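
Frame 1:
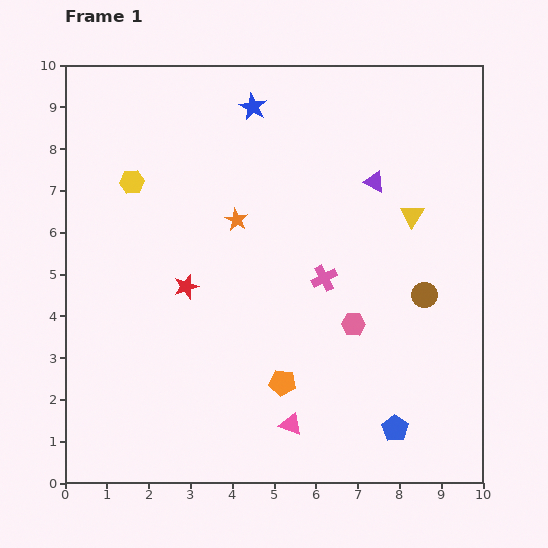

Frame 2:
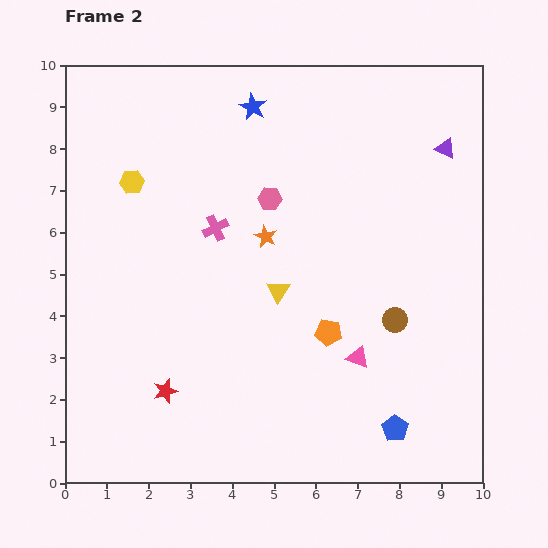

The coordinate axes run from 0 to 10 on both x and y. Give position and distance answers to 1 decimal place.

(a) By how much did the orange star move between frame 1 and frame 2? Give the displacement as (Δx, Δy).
(0.7, -0.4)

The orange star was at (4.1, 6.3) in frame 1 and (4.8, 5.9) in frame 2.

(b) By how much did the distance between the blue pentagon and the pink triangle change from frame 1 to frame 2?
-0.6

Distance in frame 1: 2.5. Distance in frame 2: 1.9.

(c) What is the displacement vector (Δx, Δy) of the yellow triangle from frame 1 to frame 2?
(-3.2, -1.8)

The yellow triangle was at (8.3, 6.4) in frame 1 and (5.1, 4.6) in frame 2.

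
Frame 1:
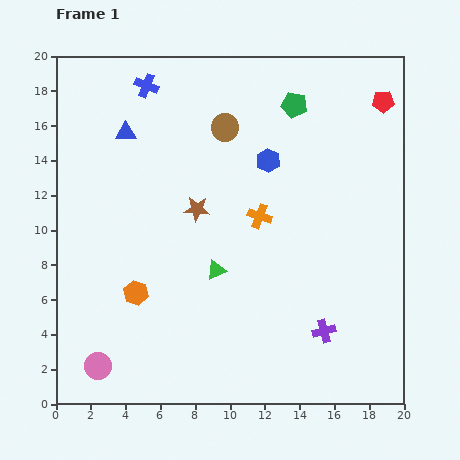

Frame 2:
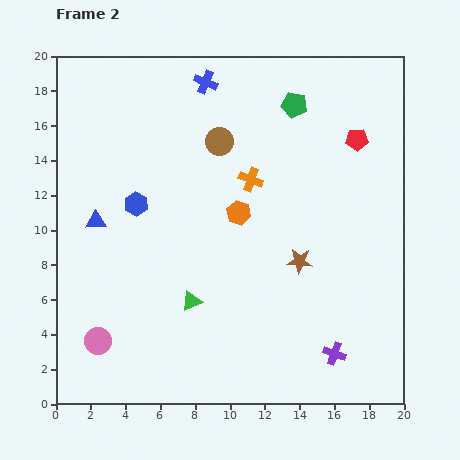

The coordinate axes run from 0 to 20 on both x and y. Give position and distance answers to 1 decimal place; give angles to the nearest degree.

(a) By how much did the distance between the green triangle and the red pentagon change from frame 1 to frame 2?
-0.3

Distance in frame 1: 13.6. Distance in frame 2: 13.3.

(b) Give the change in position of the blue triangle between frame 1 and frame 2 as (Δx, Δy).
(-1.7, -5.1)

The blue triangle was at (4.0, 15.6) in frame 1 and (2.3, 10.5) in frame 2.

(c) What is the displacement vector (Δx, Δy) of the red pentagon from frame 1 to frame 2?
(-1.5, -2.2)

The red pentagon was at (18.8, 17.4) in frame 1 and (17.3, 15.2) in frame 2.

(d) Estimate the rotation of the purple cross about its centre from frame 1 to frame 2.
35° clockwise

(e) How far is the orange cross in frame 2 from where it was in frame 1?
2.2

The orange cross moved from (11.7, 10.8) to (11.2, 12.9), a distance of √(0.5² + 2.1²) ≈ 2.2.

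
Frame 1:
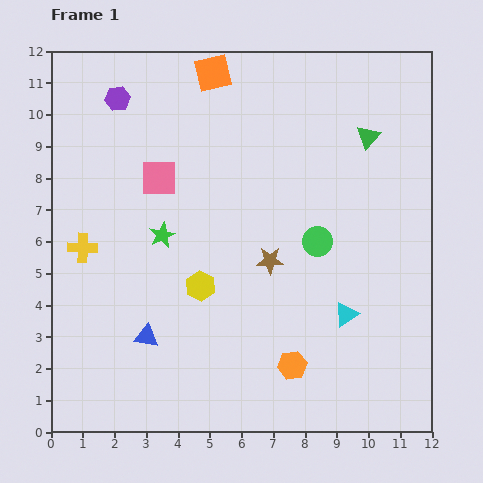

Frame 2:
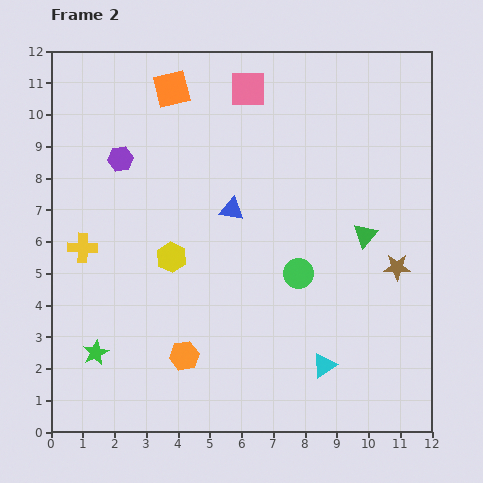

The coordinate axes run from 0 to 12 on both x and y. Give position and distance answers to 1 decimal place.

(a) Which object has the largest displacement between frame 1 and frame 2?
the blue triangle

(moved 4.8; next 4.3)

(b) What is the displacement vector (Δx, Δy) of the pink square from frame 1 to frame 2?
(2.8, 2.8)

The pink square was at (3.4, 8.0) in frame 1 and (6.2, 10.8) in frame 2.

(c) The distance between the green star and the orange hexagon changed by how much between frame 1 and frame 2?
-3.0

Distance in frame 1: 5.8. Distance in frame 2: 2.8.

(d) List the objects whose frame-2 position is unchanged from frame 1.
the yellow cross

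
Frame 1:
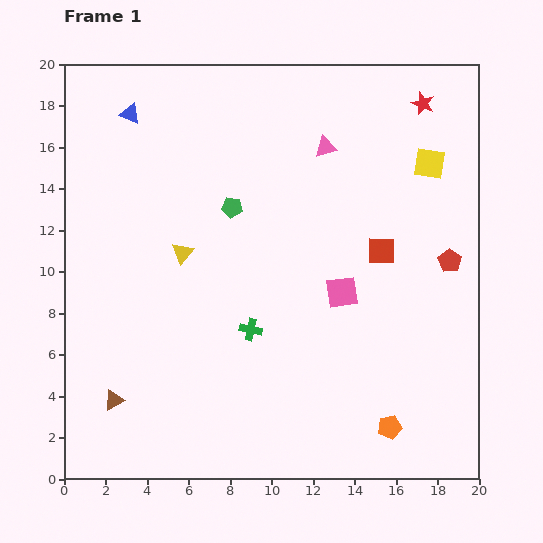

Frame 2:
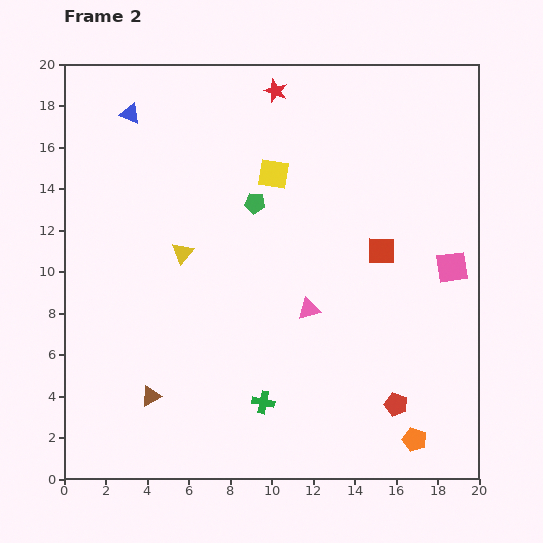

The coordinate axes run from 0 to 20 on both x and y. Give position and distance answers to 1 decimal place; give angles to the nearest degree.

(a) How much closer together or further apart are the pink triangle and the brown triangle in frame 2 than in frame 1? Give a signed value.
-7.2

Distance in frame 1: 15.9. Distance in frame 2: 8.7.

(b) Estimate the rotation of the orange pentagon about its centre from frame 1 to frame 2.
31° clockwise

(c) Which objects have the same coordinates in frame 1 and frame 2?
the red square, the yellow triangle, the blue triangle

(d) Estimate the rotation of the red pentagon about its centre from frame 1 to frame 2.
15° counter-clockwise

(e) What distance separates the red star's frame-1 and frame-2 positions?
7.1

The red star moved from (17.3, 18.1) to (10.2, 18.7), a distance of √(7.1² + 0.6²) ≈ 7.1.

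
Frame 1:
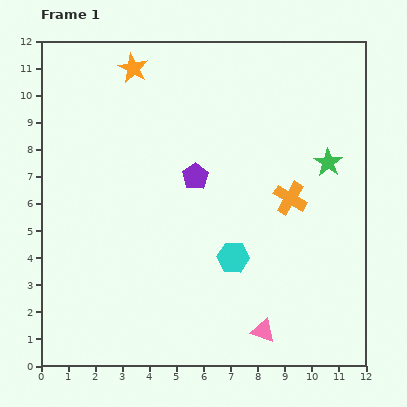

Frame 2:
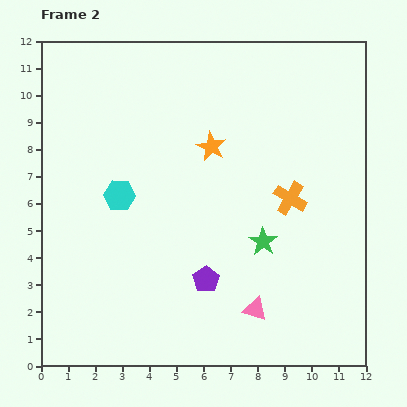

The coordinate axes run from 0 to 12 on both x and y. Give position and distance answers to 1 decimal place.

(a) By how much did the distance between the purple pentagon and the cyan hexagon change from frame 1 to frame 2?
+1.2

Distance in frame 1: 3.3. Distance in frame 2: 4.5.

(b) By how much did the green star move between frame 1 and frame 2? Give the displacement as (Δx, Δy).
(-2.4, -2.9)

The green star was at (10.6, 7.5) in frame 1 and (8.2, 4.6) in frame 2.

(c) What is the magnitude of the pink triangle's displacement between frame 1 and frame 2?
0.9

The pink triangle moved from (8.2, 1.3) to (7.9, 2.1), a distance of √(0.3² + 0.8²) ≈ 0.9.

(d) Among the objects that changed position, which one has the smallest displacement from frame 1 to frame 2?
the pink triangle

(moved 0.9)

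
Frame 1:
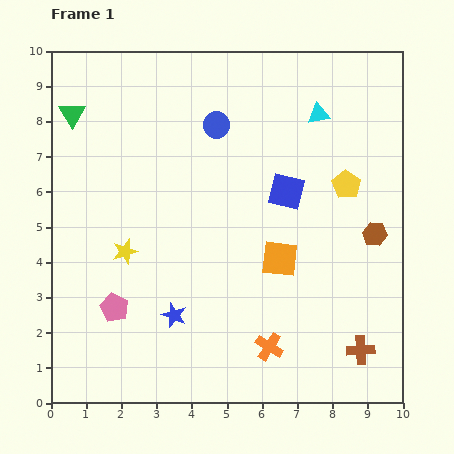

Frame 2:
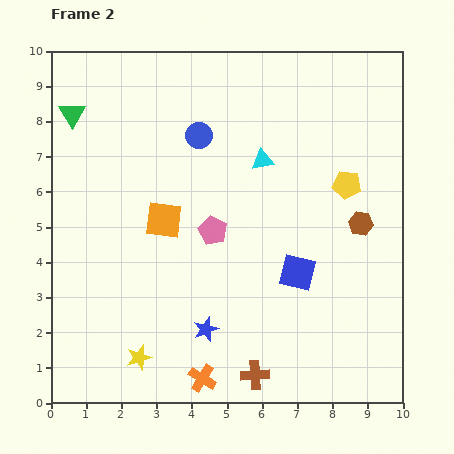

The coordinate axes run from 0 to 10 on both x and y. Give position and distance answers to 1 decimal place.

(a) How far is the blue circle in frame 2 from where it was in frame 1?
0.6

The blue circle moved from (4.7, 7.9) to (4.2, 7.6), a distance of √(0.5² + 0.3²) ≈ 0.6.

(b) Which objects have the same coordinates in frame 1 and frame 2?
the yellow pentagon, the green triangle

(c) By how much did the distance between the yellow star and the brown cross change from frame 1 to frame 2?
-4.0

Distance in frame 1: 7.3. Distance in frame 2: 3.3.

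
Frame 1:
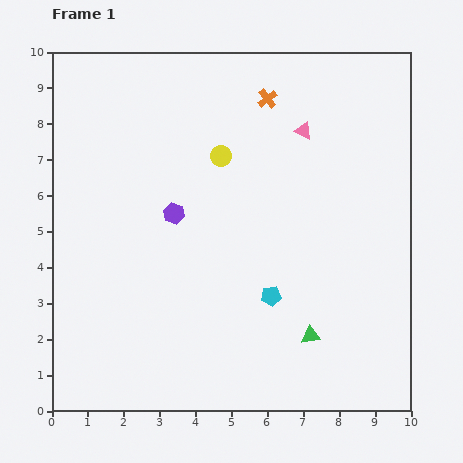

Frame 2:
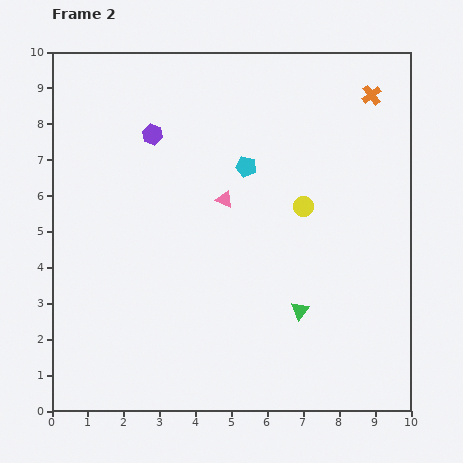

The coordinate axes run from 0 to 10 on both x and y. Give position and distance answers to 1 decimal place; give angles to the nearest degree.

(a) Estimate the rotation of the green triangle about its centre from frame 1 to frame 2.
45° counter-clockwise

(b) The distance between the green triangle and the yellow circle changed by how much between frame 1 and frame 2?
-2.7

Distance in frame 1: 5.6. Distance in frame 2: 2.9.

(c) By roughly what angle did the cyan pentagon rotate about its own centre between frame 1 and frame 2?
19° clockwise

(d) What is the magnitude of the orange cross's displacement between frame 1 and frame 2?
2.9

The orange cross moved from (6.0, 8.7) to (8.9, 8.8), a distance of √(2.9² + 0.1²) ≈ 2.9.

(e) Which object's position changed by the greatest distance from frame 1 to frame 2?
the cyan pentagon

(moved 3.7; next 2.9)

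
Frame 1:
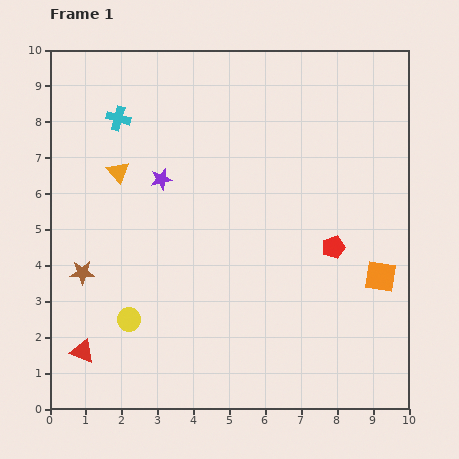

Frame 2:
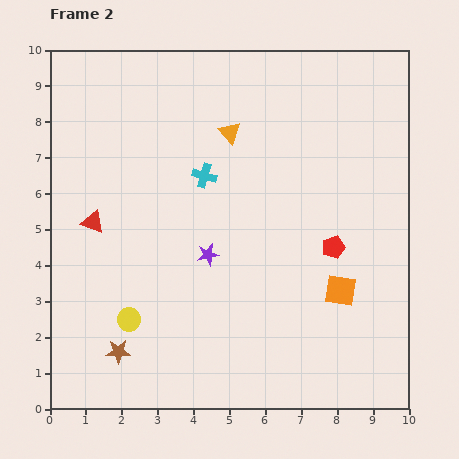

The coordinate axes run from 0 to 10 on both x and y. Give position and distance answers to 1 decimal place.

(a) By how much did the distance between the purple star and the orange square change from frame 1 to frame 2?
-2.9

Distance in frame 1: 6.7. Distance in frame 2: 3.8.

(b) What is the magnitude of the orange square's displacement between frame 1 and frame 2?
1.2

The orange square moved from (9.2, 3.7) to (8.1, 3.3), a distance of √(1.1² + 0.4²) ≈ 1.2.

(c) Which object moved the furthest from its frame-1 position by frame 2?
the red triangle

(moved 3.6; next 3.3)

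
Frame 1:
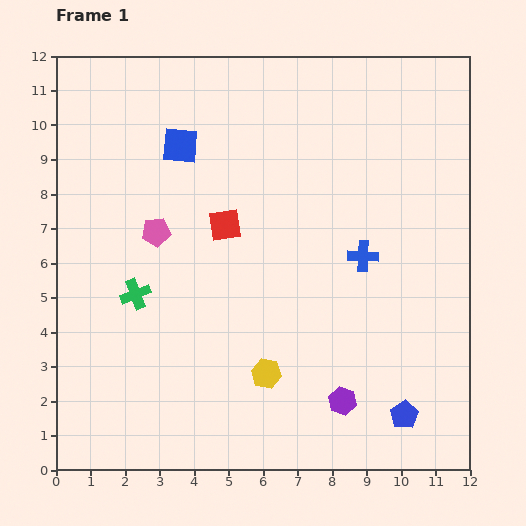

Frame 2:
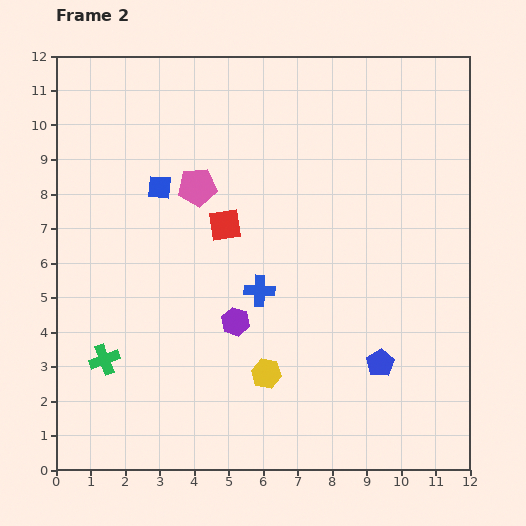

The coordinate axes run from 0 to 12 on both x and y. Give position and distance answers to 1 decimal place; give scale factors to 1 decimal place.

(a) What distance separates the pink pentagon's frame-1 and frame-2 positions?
1.8

The pink pentagon moved from (2.9, 6.9) to (4.1, 8.2), a distance of √(1.2² + 1.3²) ≈ 1.8.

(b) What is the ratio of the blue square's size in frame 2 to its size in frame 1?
0.7×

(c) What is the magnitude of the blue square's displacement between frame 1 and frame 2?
1.3

The blue square moved from (3.6, 9.4) to (3.0, 8.2), a distance of √(0.6² + 1.2²) ≈ 1.3.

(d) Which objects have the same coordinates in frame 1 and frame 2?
the red square, the yellow hexagon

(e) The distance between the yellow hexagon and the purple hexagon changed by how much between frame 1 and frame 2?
-0.6

Distance in frame 1: 2.3. Distance in frame 2: 1.7.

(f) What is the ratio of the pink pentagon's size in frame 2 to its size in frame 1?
1.4×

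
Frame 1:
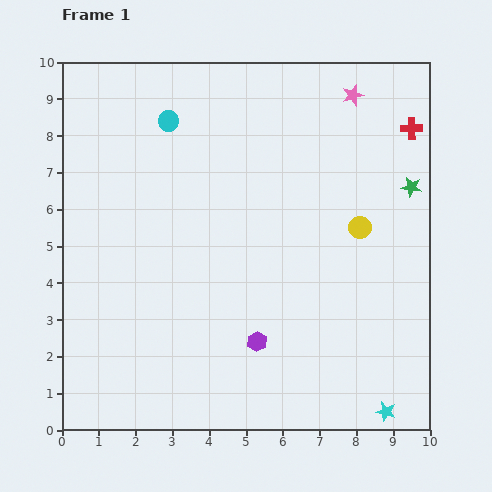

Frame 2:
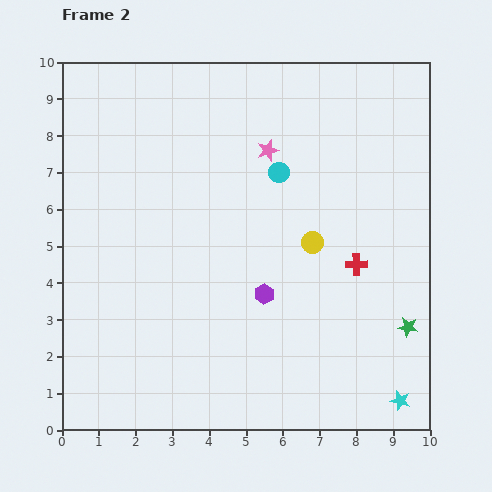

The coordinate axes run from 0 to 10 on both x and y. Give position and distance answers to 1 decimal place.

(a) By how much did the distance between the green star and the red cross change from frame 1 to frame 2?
+0.6

Distance in frame 1: 1.6. Distance in frame 2: 2.2.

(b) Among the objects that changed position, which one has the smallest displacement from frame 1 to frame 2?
the cyan star

(moved 0.5)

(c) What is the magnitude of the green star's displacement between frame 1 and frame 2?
3.8

The green star moved from (9.5, 6.6) to (9.4, 2.8), a distance of √(0.1² + 3.8²) ≈ 3.8.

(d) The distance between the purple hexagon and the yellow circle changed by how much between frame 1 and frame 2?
-2.3

Distance in frame 1: 4.2. Distance in frame 2: 1.9.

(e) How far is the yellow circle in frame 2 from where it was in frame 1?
1.4

The yellow circle moved from (8.1, 5.5) to (6.8, 5.1), a distance of √(1.3² + 0.4²) ≈ 1.4.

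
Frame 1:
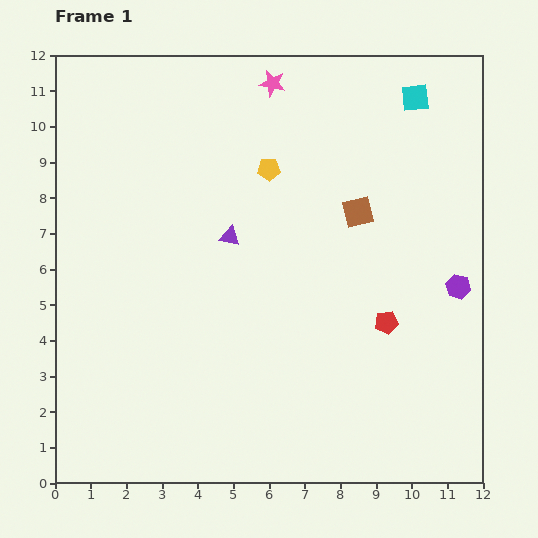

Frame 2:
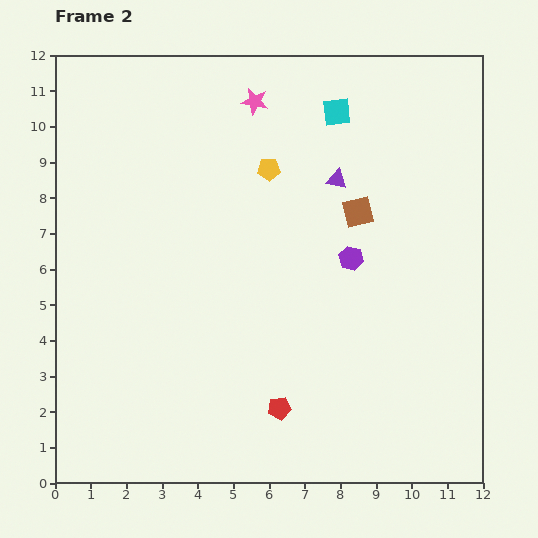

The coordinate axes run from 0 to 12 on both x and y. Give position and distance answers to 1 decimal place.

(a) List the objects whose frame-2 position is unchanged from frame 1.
the brown square, the yellow pentagon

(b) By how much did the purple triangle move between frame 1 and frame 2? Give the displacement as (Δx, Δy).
(3.0, 1.6)

The purple triangle was at (4.9, 6.9) in frame 1 and (7.9, 8.5) in frame 2.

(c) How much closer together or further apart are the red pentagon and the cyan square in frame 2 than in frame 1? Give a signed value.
+2.1

Distance in frame 1: 6.4. Distance in frame 2: 8.5.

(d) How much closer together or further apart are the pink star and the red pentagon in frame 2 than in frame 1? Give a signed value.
+1.2

Distance in frame 1: 7.4. Distance in frame 2: 8.6.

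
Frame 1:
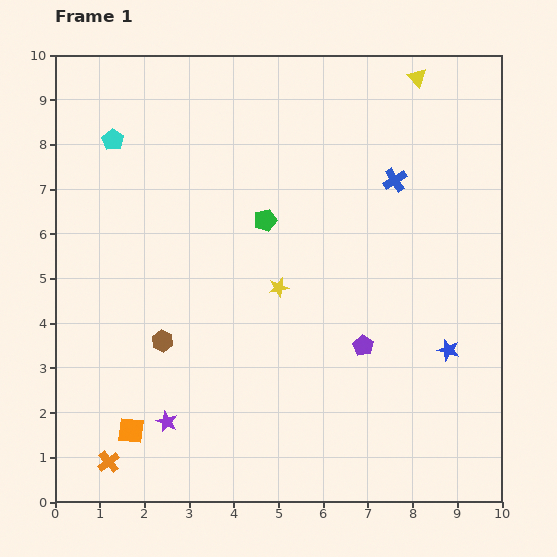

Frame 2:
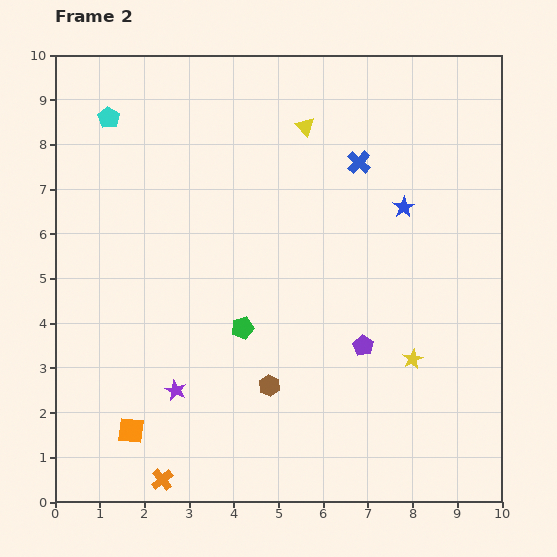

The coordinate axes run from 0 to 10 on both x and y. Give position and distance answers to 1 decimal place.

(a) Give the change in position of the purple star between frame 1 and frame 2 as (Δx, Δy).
(0.2, 0.7)

The purple star was at (2.5, 1.8) in frame 1 and (2.7, 2.5) in frame 2.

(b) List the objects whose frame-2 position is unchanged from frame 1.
the orange square, the purple pentagon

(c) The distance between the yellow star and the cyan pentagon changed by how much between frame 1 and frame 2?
+3.7

Distance in frame 1: 5.0. Distance in frame 2: 8.7.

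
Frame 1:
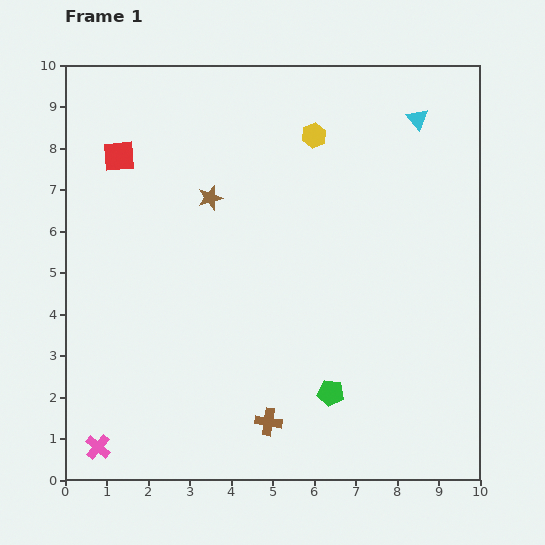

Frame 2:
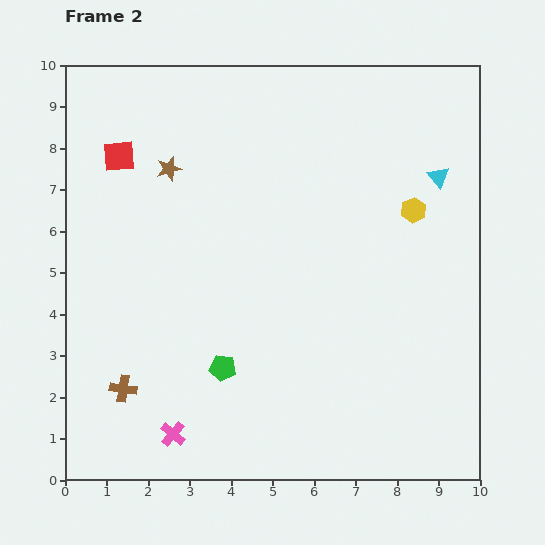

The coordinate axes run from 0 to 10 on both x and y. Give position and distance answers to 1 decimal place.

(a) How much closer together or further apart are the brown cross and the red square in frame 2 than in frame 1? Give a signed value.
-1.7

Distance in frame 1: 7.3. Distance in frame 2: 5.6.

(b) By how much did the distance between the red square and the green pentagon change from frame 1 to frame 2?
-1.9

Distance in frame 1: 7.6. Distance in frame 2: 5.7.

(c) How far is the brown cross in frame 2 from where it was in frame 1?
3.6

The brown cross moved from (4.9, 1.4) to (1.4, 2.2), a distance of √(3.5² + 0.8²) ≈ 3.6.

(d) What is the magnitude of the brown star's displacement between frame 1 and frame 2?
1.2

The brown star moved from (3.5, 6.8) to (2.5, 7.5), a distance of √(1.0² + 0.7²) ≈ 1.2.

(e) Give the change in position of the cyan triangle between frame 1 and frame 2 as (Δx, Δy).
(0.5, -1.4)

The cyan triangle was at (8.5, 8.7) in frame 1 and (9.0, 7.3) in frame 2.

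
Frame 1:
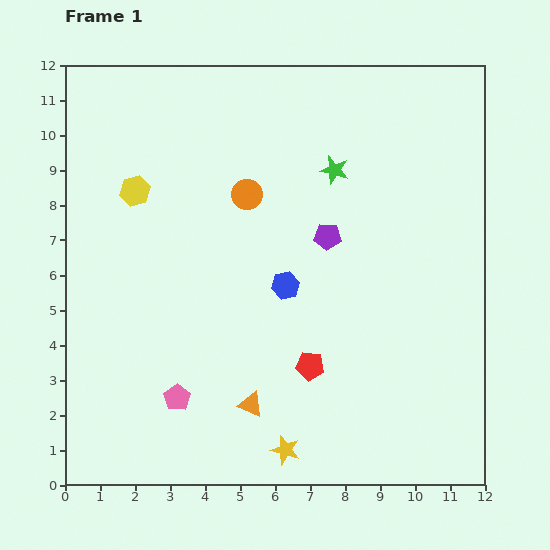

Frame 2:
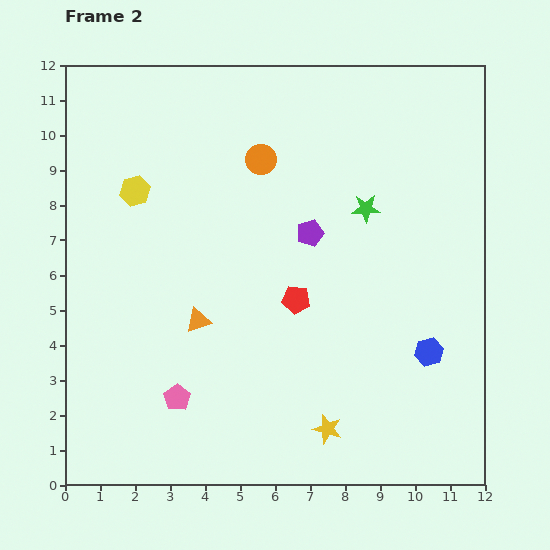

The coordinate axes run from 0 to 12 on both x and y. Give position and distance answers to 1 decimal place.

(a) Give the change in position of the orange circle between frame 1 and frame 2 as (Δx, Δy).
(0.4, 1.0)

The orange circle was at (5.2, 8.3) in frame 1 and (5.6, 9.3) in frame 2.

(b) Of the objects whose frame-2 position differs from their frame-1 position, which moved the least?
the purple pentagon

(moved 0.5)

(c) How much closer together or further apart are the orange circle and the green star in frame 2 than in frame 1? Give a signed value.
+0.7

Distance in frame 1: 2.6. Distance in frame 2: 3.3.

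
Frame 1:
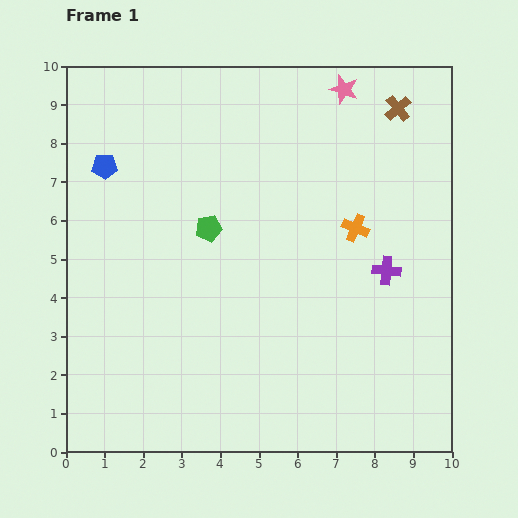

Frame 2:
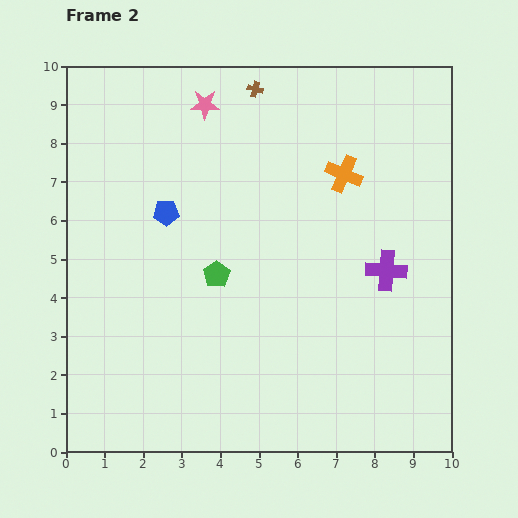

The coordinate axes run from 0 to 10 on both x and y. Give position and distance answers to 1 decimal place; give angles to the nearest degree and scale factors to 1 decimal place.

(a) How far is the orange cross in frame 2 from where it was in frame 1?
1.4

The orange cross moved from (7.5, 5.8) to (7.2, 7.2), a distance of √(0.3² + 1.4²) ≈ 1.4.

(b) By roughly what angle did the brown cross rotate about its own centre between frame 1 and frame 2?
34° counter-clockwise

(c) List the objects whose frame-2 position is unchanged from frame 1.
the purple cross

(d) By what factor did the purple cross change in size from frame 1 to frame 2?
1.4×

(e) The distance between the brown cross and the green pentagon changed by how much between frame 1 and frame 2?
-0.9

Distance in frame 1: 5.8. Distance in frame 2: 4.9.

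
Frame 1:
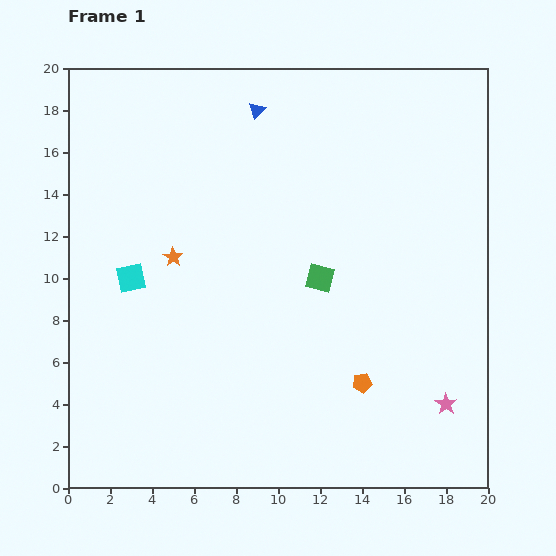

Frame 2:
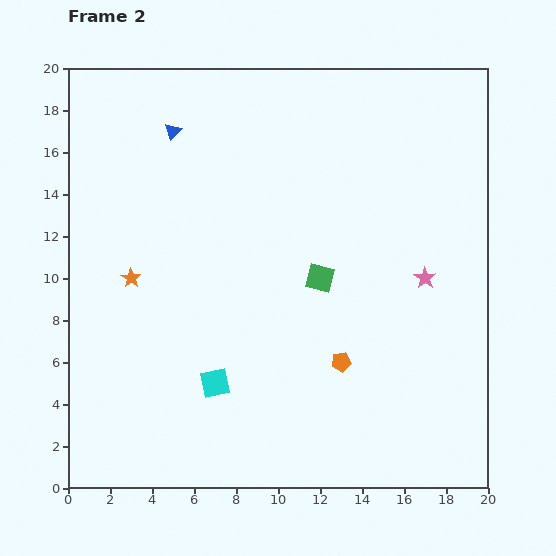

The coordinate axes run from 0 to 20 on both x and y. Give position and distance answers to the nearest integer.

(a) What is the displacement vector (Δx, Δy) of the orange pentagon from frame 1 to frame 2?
(-1, 1)

The orange pentagon was at (14, 5) in frame 1 and (13, 6) in frame 2.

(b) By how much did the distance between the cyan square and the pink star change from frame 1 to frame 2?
-5

Distance in frame 1: 16. Distance in frame 2: 11.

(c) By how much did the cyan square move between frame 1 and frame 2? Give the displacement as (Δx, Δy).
(4, -5)

The cyan square was at (3, 10) in frame 1 and (7, 5) in frame 2.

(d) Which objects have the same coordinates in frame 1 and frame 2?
the green square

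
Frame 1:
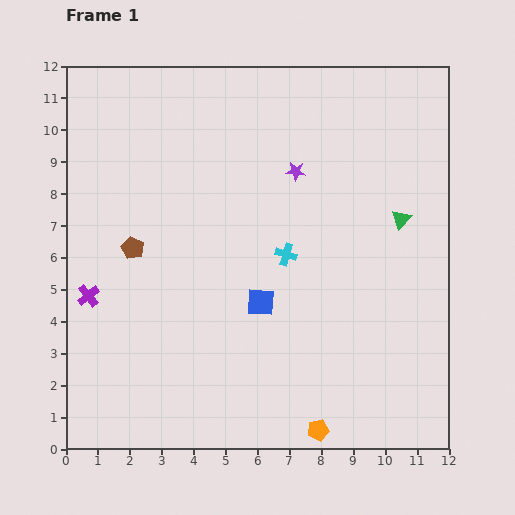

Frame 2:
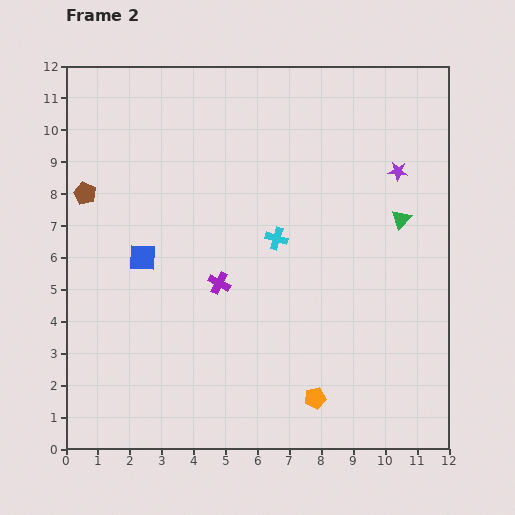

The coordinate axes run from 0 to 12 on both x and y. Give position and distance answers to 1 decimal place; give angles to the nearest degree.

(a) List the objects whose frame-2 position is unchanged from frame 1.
the green triangle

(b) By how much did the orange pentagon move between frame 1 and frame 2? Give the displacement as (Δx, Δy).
(-0.1, 1.0)

The orange pentagon was at (7.9, 0.6) in frame 1 and (7.8, 1.6) in frame 2.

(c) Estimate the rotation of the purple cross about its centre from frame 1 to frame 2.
25° counter-clockwise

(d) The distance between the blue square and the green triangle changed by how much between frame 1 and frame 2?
+3.1

Distance in frame 1: 5.1. Distance in frame 2: 8.2.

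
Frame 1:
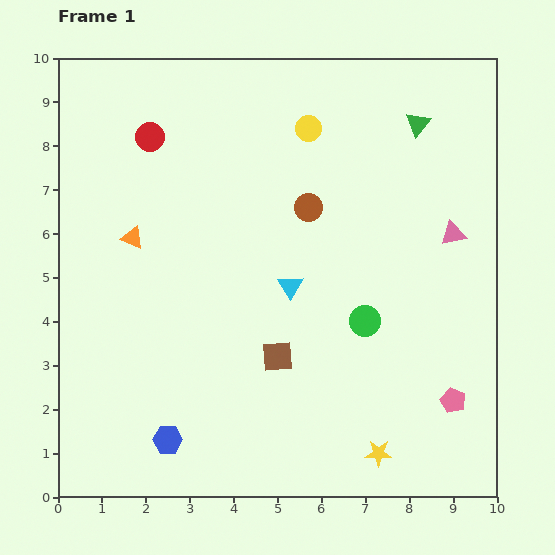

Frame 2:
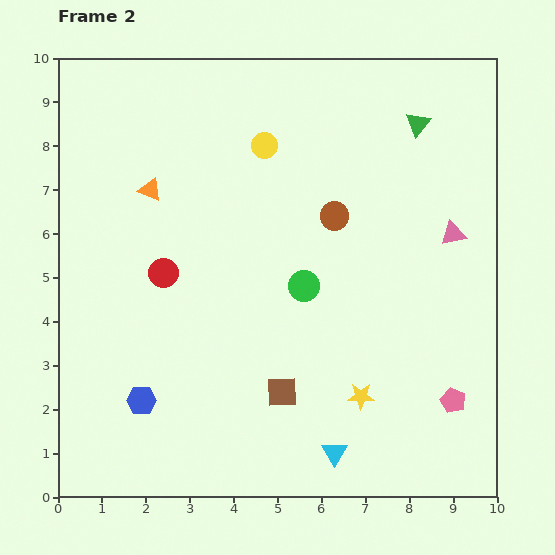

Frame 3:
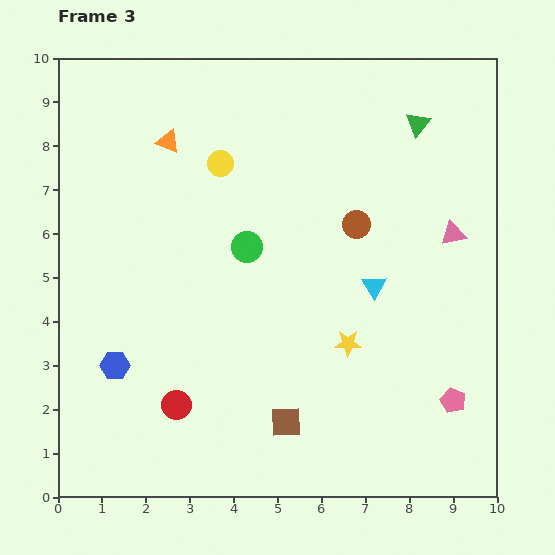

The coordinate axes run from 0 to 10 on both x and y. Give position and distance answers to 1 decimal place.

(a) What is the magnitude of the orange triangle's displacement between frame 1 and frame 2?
1.2

The orange triangle moved from (1.7, 5.9) to (2.1, 7.0), a distance of √(0.4² + 1.1²) ≈ 1.2.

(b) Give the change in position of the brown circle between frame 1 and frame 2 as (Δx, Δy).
(0.6, -0.2)

The brown circle was at (5.7, 6.6) in frame 1 and (6.3, 6.4) in frame 2.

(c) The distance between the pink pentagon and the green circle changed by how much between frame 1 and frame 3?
+3.2

Distance in frame 1: 2.7. Distance in frame 3: 5.9.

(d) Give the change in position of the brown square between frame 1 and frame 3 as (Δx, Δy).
(0.2, -1.5)

The brown square was at (5.0, 3.2) in frame 1 and (5.2, 1.7) in frame 3.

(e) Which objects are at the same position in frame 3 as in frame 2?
the pink triangle, the pink pentagon, the green triangle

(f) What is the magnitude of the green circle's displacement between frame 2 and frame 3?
1.6

The green circle moved from (5.6, 4.8) to (4.3, 5.7), a distance of √(1.3² + 0.9²) ≈ 1.6.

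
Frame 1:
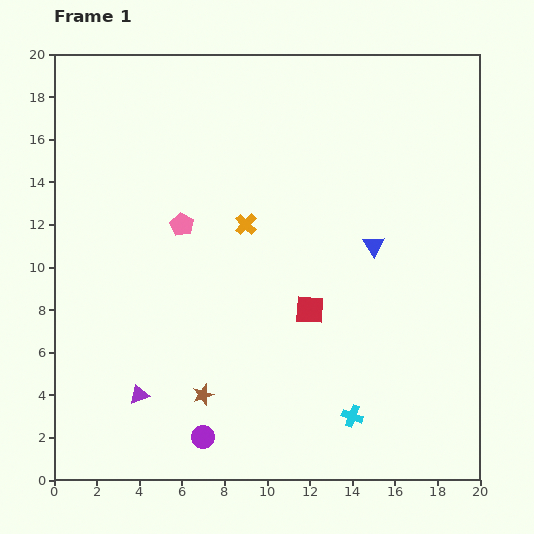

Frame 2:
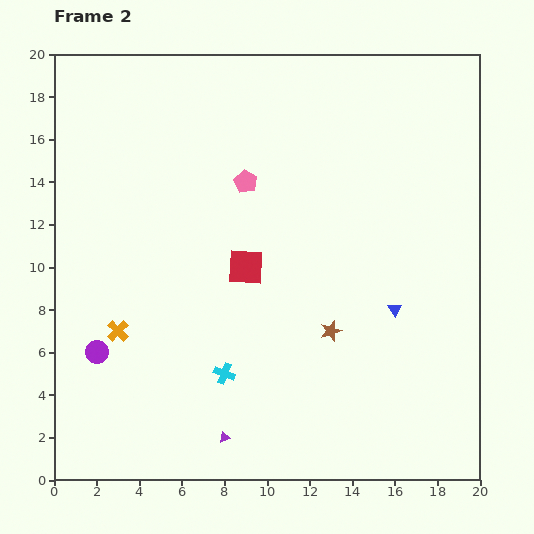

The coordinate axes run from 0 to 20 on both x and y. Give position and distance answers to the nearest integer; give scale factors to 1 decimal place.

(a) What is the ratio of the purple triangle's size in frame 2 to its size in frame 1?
0.6×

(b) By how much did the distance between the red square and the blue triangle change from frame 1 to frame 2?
+3

Distance in frame 1: 4. Distance in frame 2: 7.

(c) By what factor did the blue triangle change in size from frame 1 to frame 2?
0.7×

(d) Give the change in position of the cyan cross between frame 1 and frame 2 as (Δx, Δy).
(-6, 2)

The cyan cross was at (14, 3) in frame 1 and (8, 5) in frame 2.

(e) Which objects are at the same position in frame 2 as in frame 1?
none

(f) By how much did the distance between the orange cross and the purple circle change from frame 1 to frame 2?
-9

Distance in frame 1: 10. Distance in frame 2: 1.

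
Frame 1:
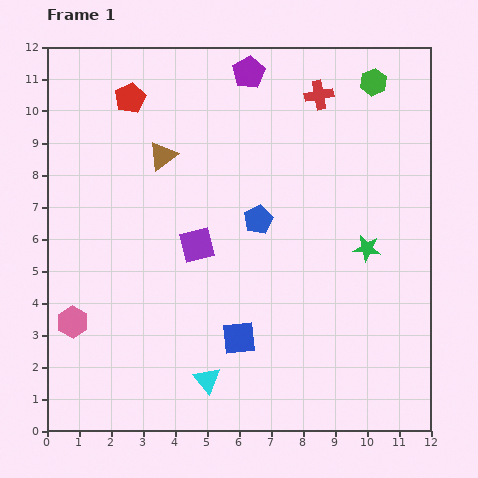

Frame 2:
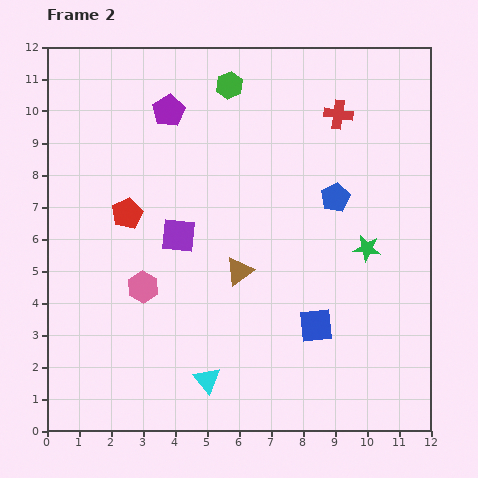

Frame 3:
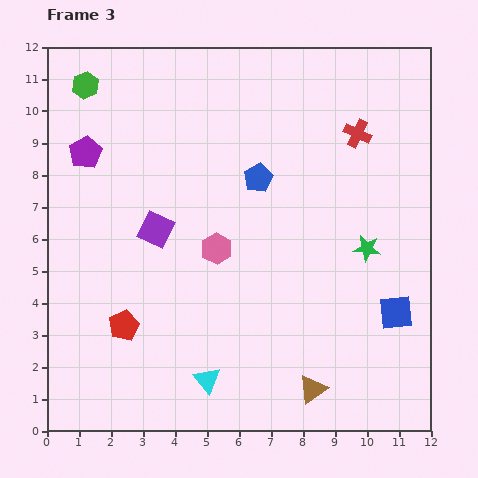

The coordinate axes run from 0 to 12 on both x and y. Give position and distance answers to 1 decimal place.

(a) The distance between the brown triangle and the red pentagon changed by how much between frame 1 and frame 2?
+1.8

Distance in frame 1: 2.1. Distance in frame 2: 3.9.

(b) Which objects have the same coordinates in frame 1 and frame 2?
the green star, the cyan triangle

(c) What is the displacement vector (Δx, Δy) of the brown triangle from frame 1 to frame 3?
(4.7, -7.3)

The brown triangle was at (3.6, 8.6) in frame 1 and (8.3, 1.3) in frame 3.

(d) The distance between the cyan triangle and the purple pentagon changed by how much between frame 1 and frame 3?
-1.6

Distance in frame 1: 9.7. Distance in frame 3: 8.1.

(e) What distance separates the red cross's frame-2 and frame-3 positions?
0.8

The red cross moved from (9.1, 9.9) to (9.7, 9.3), a distance of √(0.6² + 0.6²) ≈ 0.8.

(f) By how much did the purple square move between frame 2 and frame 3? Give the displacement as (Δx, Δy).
(-0.7, 0.2)

The purple square was at (4.1, 6.1) in frame 2 and (3.4, 6.3) in frame 3.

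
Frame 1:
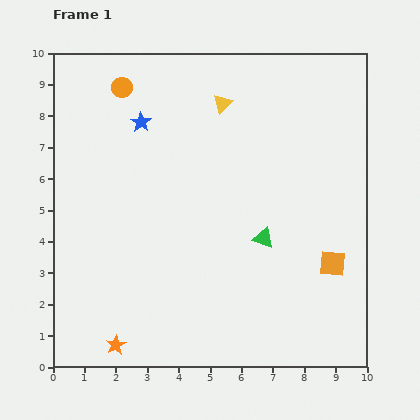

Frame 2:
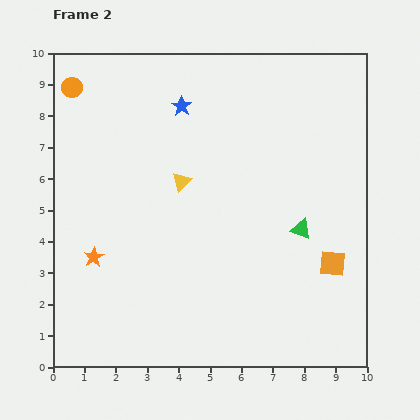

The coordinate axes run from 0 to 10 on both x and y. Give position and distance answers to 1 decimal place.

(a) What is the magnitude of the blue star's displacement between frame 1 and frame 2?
1.4

The blue star moved from (2.8, 7.8) to (4.1, 8.3), a distance of √(1.3² + 0.5²) ≈ 1.4.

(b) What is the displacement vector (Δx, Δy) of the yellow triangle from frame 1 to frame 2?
(-1.3, -2.5)

The yellow triangle was at (5.4, 8.4) in frame 1 and (4.1, 5.9) in frame 2.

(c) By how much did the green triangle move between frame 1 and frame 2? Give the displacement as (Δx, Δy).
(1.2, 0.3)

The green triangle was at (6.7, 4.1) in frame 1 and (7.9, 4.4) in frame 2.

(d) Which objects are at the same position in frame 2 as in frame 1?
the orange square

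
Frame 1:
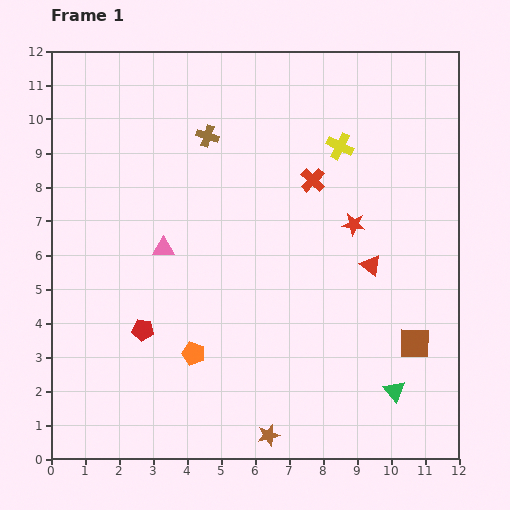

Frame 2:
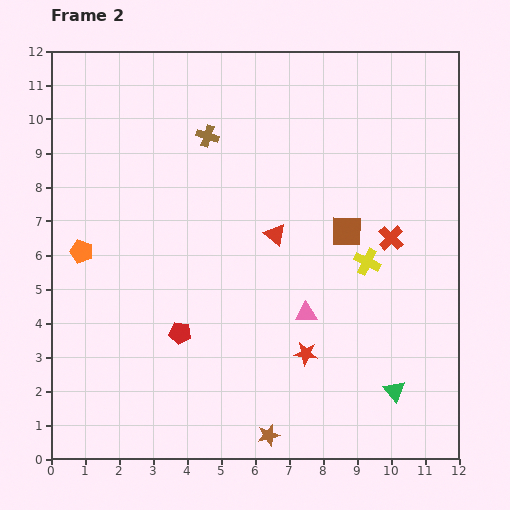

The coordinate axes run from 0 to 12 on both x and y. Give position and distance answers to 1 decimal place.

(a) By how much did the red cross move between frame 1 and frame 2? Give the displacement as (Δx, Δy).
(2.3, -1.7)

The red cross was at (7.7, 8.2) in frame 1 and (10.0, 6.5) in frame 2.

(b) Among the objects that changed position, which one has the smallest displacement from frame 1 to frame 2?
the red pentagon

(moved 1.1)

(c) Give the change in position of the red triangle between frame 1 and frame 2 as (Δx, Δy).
(-2.8, 0.9)

The red triangle was at (9.4, 5.7) in frame 1 and (6.6, 6.6) in frame 2.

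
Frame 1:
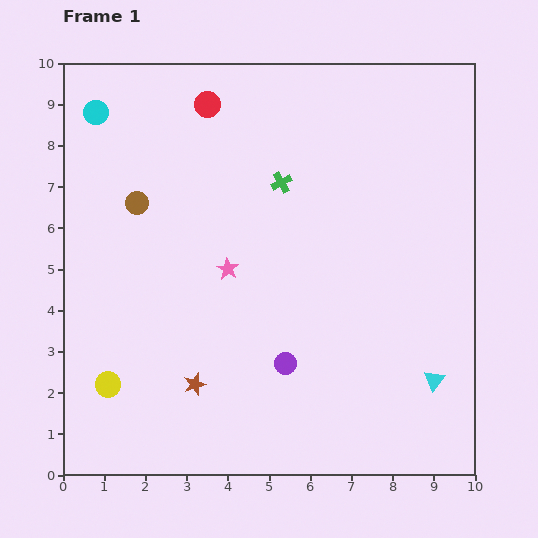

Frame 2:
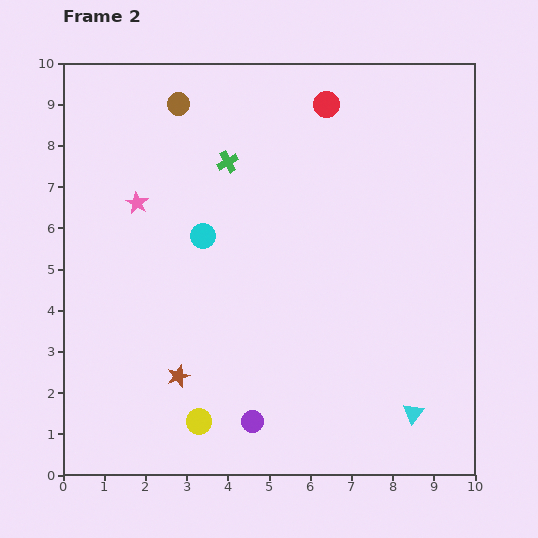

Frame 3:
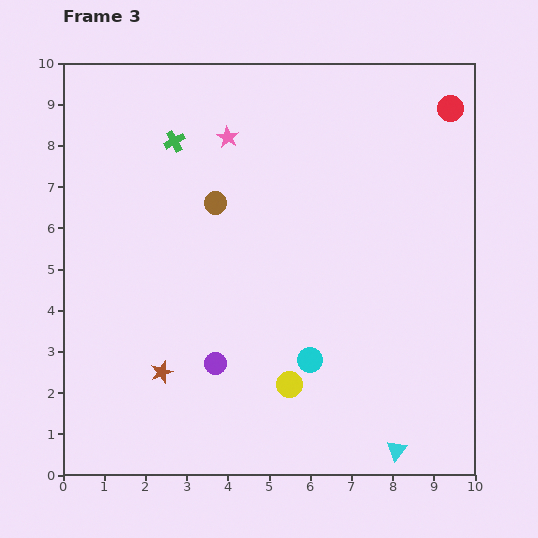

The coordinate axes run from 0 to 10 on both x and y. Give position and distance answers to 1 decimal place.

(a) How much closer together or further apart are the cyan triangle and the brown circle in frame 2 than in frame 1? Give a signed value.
+1.0

Distance in frame 1: 8.4. Distance in frame 2: 9.4.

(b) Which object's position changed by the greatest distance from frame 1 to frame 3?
the cyan circle

(moved 7.9; next 5.9)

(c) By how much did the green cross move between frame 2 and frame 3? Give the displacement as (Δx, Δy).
(-1.3, 0.5)

The green cross was at (4.0, 7.6) in frame 2 and (2.7, 8.1) in frame 3.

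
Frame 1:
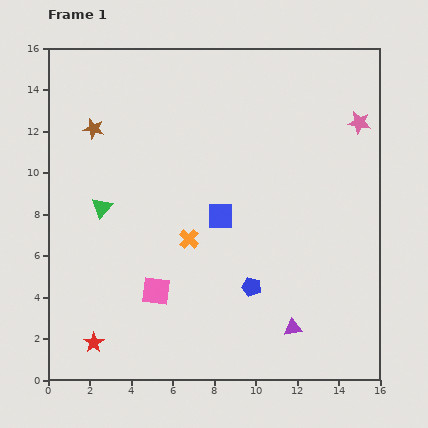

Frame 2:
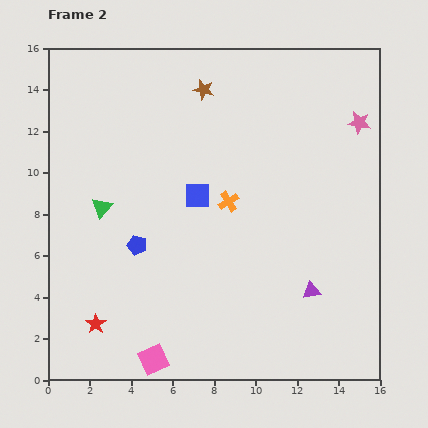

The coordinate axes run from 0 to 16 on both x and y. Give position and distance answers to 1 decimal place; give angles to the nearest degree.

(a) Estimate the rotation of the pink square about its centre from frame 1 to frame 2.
32° counter-clockwise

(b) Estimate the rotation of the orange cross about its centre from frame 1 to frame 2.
17° clockwise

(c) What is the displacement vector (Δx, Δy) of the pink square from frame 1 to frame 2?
(-0.1, -3.3)

The pink square was at (5.2, 4.3) in frame 1 and (5.1, 1.0) in frame 2.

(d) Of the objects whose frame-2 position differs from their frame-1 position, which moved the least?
the red star

(moved 0.9)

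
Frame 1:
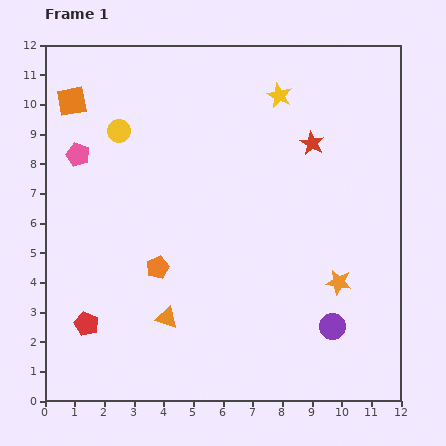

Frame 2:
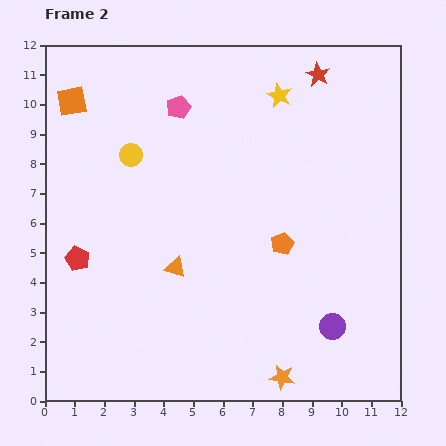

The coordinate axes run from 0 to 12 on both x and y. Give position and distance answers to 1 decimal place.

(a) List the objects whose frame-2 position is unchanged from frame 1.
the purple circle, the orange square, the yellow star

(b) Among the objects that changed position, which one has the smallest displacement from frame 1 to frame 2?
the yellow circle

(moved 0.9)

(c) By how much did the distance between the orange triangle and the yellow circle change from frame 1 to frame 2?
-2.4

Distance in frame 1: 6.5. Distance in frame 2: 4.1.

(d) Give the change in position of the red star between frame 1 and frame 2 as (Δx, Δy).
(0.2, 2.3)

The red star was at (9.0, 8.7) in frame 1 and (9.2, 11.0) in frame 2.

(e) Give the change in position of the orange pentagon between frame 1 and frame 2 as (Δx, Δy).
(4.2, 0.8)

The orange pentagon was at (3.8, 4.5) in frame 1 and (8.0, 5.3) in frame 2.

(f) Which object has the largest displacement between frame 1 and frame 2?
the orange pentagon

(moved 4.3; next 3.8)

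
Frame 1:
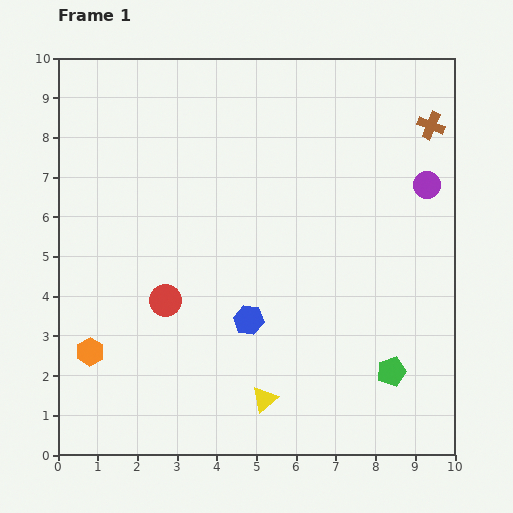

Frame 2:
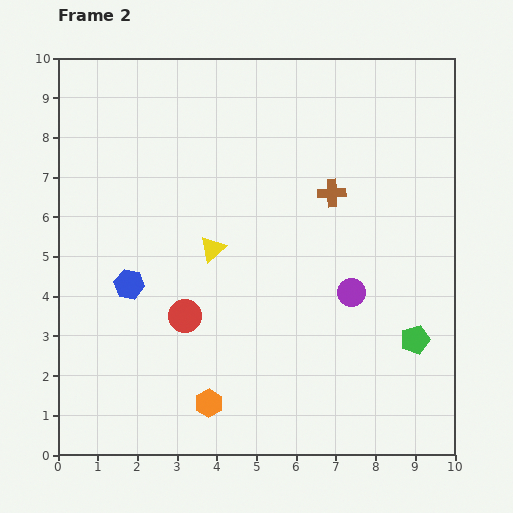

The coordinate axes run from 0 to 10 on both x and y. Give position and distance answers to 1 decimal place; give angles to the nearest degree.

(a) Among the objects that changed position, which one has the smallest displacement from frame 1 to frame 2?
the red circle

(moved 0.6)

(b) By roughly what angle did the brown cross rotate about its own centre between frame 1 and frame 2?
23° counter-clockwise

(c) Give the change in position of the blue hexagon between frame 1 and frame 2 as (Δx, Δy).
(-3.0, 0.9)

The blue hexagon was at (4.8, 3.4) in frame 1 and (1.8, 4.3) in frame 2.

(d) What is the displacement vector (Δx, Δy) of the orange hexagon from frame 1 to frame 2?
(3.0, -1.3)

The orange hexagon was at (0.8, 2.6) in frame 1 and (3.8, 1.3) in frame 2.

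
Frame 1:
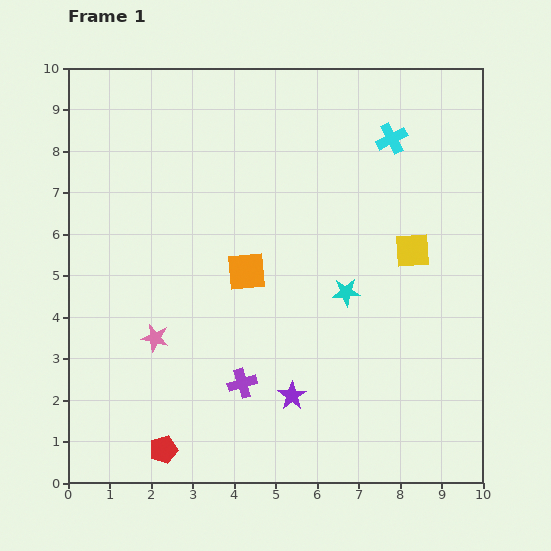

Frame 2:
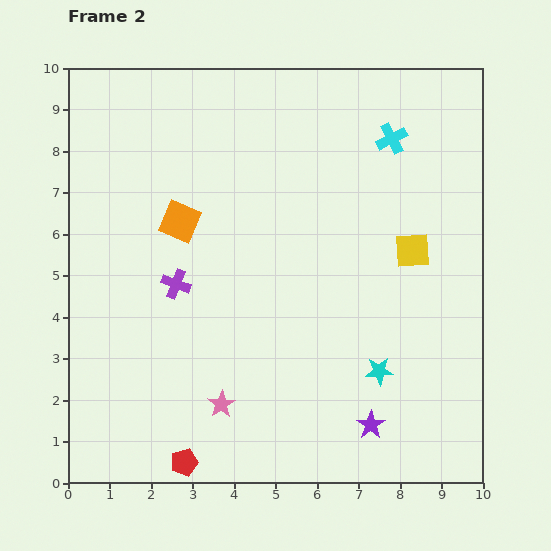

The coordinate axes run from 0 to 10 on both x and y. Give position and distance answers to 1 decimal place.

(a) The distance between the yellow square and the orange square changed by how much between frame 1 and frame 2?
+1.6

Distance in frame 1: 4.0. Distance in frame 2: 5.6.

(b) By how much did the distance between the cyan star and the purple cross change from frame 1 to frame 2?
+2.0

Distance in frame 1: 3.3. Distance in frame 2: 5.3.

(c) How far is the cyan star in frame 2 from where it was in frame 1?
2.1

The cyan star moved from (6.7, 4.6) to (7.5, 2.7), a distance of √(0.8² + 1.9²) ≈ 2.1.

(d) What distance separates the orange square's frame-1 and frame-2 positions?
2.0

The orange square moved from (4.3, 5.1) to (2.7, 6.3), a distance of √(1.6² + 1.2²) ≈ 2.0.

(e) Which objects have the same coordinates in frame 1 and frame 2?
the yellow square, the cyan cross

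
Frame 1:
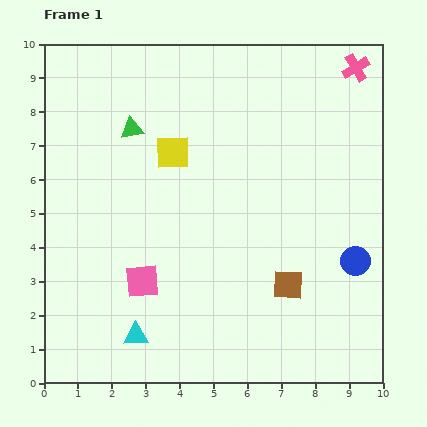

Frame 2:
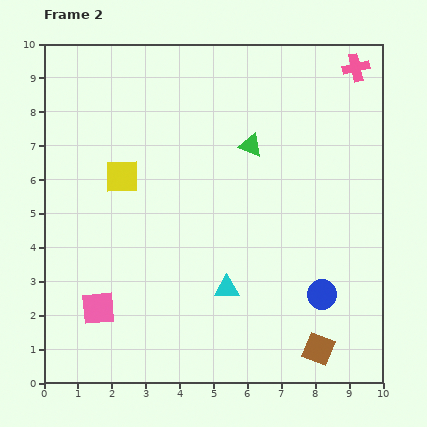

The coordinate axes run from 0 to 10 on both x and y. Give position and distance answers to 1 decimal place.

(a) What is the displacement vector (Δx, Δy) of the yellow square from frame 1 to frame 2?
(-1.5, -0.7)

The yellow square was at (3.8, 6.8) in frame 1 and (2.3, 6.1) in frame 2.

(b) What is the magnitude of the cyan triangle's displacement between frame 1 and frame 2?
3.0

The cyan triangle moved from (2.7, 1.4) to (5.4, 2.8), a distance of √(2.7² + 1.4²) ≈ 3.0.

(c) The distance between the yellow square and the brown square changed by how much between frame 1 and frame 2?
+2.5

Distance in frame 1: 5.2. Distance in frame 2: 7.7.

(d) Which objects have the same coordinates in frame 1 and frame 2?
the pink cross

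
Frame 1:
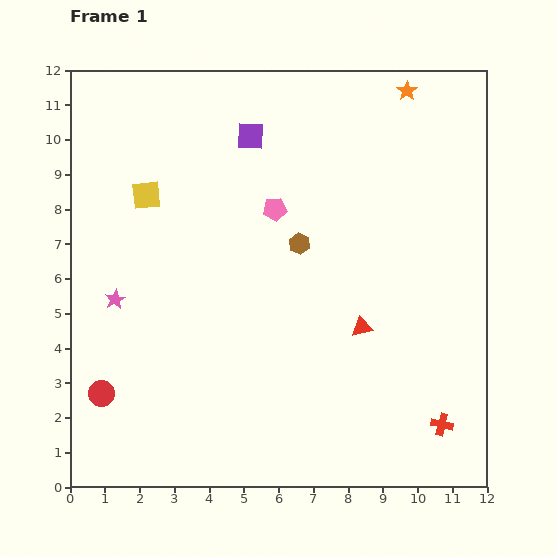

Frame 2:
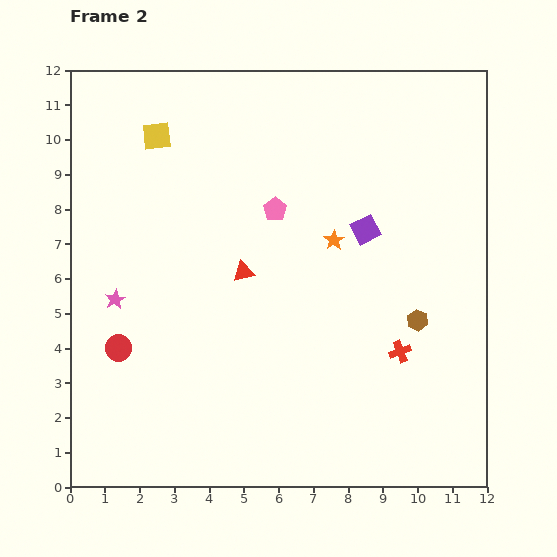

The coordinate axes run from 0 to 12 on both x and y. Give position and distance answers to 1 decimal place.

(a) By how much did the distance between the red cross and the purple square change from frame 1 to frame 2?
-6.4

Distance in frame 1: 10.0. Distance in frame 2: 3.6.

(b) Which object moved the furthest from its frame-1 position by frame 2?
the orange star

(moved 4.8; next 4.3)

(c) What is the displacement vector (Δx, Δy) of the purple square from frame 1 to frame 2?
(3.3, -2.7)

The purple square was at (5.2, 10.1) in frame 1 and (8.5, 7.4) in frame 2.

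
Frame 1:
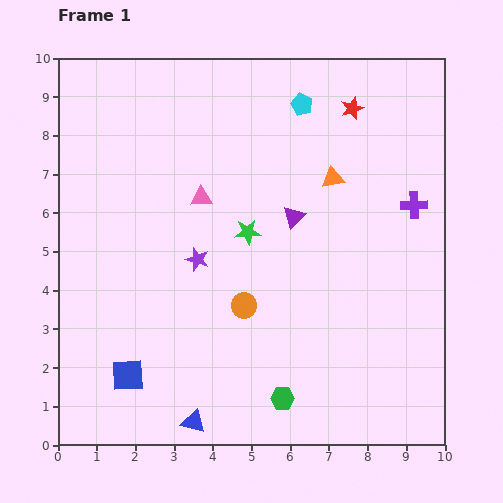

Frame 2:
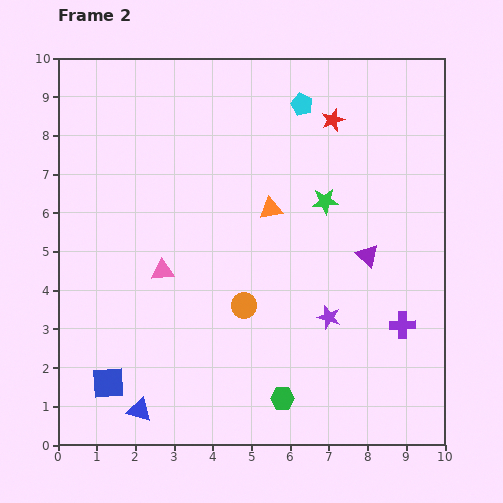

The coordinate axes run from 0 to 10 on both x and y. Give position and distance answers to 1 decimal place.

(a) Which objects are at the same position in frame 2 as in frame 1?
the cyan pentagon, the green hexagon, the orange circle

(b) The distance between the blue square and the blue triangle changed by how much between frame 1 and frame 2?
-1.0

Distance in frame 1: 2.1. Distance in frame 2: 1.1.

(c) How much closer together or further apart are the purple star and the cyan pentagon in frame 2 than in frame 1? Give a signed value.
+0.7

Distance in frame 1: 4.8. Distance in frame 2: 5.5.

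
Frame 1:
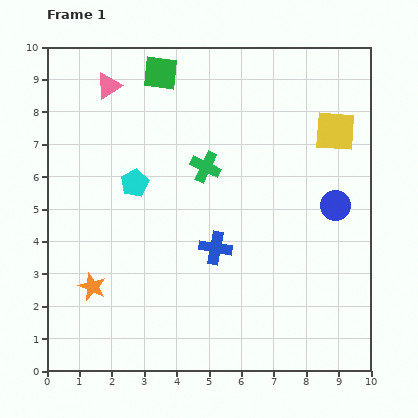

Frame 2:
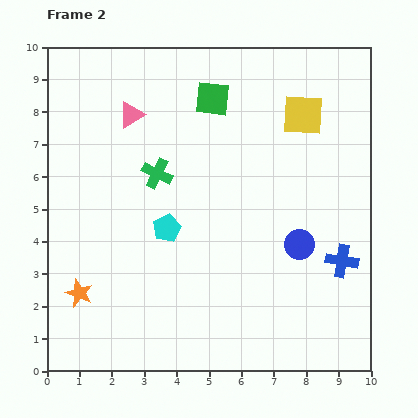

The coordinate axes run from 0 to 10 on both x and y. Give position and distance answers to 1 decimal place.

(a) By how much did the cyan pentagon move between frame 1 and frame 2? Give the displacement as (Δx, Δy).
(1.0, -1.4)

The cyan pentagon was at (2.7, 5.8) in frame 1 and (3.7, 4.4) in frame 2.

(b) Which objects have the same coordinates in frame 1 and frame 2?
none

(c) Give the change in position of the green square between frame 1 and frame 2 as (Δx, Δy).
(1.6, -0.8)

The green square was at (3.5, 9.2) in frame 1 and (5.1, 8.4) in frame 2.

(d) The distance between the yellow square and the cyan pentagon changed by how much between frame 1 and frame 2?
-0.9

Distance in frame 1: 6.4. Distance in frame 2: 5.5.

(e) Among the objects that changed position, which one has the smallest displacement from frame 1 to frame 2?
the orange star

(moved 0.4)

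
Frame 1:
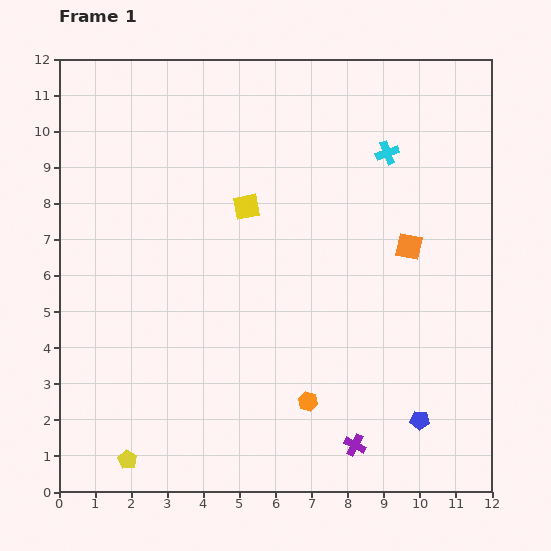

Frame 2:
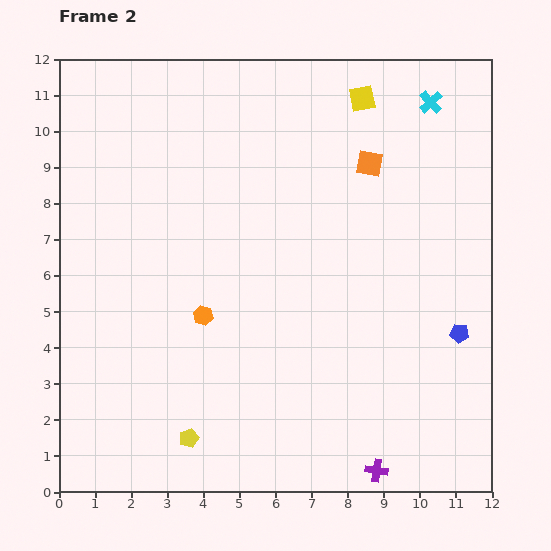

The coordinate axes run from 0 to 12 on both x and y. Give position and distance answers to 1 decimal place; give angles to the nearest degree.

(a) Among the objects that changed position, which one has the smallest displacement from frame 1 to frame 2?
the purple cross

(moved 0.9)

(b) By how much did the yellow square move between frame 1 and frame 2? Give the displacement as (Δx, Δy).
(3.2, 3.0)

The yellow square was at (5.2, 7.9) in frame 1 and (8.4, 10.9) in frame 2.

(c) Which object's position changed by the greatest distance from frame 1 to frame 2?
the yellow square

(moved 4.4; next 3.8)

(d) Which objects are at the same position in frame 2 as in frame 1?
none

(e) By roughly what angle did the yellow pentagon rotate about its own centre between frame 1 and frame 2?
21° clockwise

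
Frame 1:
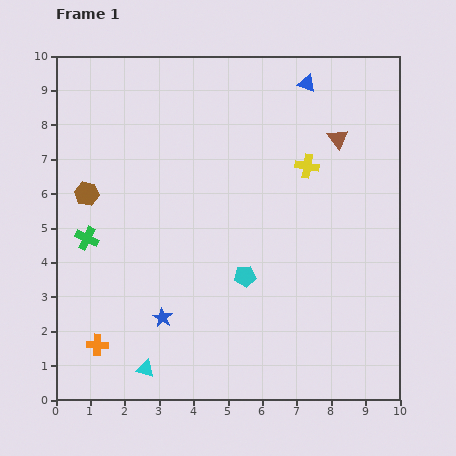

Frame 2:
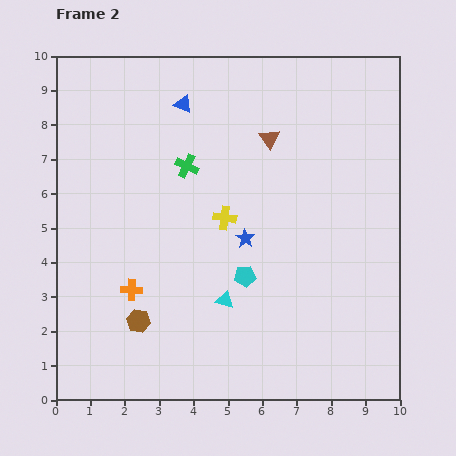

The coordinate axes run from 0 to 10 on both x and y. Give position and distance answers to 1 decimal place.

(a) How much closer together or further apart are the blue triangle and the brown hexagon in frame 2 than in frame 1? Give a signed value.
-0.8

Distance in frame 1: 7.2. Distance in frame 2: 6.4.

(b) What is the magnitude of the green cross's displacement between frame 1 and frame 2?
3.6

The green cross moved from (0.9, 4.7) to (3.8, 6.8), a distance of √(2.9² + 2.1²) ≈ 3.6.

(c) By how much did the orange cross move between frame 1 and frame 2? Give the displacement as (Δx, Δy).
(1.0, 1.6)

The orange cross was at (1.2, 1.6) in frame 1 and (2.2, 3.2) in frame 2.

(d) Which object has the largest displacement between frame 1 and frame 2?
the brown hexagon

(moved 4.0; next 3.6)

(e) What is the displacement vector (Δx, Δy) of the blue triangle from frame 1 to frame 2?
(-3.6, -0.6)

The blue triangle was at (7.3, 9.2) in frame 1 and (3.7, 8.6) in frame 2.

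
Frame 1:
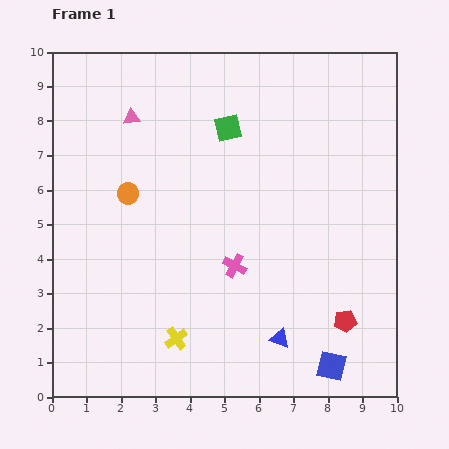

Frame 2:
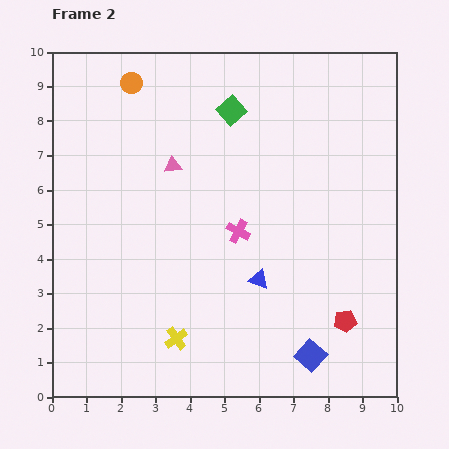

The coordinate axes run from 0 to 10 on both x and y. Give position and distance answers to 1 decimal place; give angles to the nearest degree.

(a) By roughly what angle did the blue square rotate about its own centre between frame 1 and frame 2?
29° clockwise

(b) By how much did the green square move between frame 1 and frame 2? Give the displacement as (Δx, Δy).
(0.1, 0.5)

The green square was at (5.1, 7.8) in frame 1 and (5.2, 8.3) in frame 2.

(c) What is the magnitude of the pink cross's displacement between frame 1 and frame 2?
1.0

The pink cross moved from (5.3, 3.8) to (5.4, 4.8), a distance of √(0.1² + 1.0²) ≈ 1.0.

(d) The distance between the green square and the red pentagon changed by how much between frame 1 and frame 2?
+0.3

Distance in frame 1: 6.6. Distance in frame 2: 6.9.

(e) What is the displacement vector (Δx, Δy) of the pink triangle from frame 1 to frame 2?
(1.2, -1.4)

The pink triangle was at (2.3, 8.1) in frame 1 and (3.5, 6.7) in frame 2.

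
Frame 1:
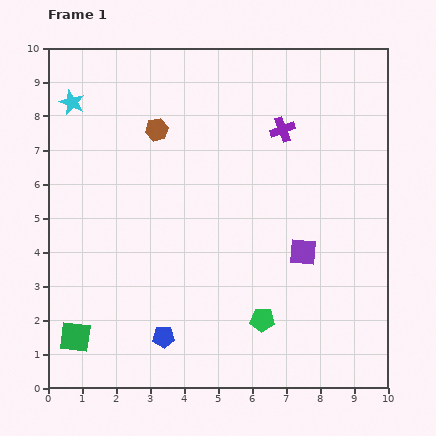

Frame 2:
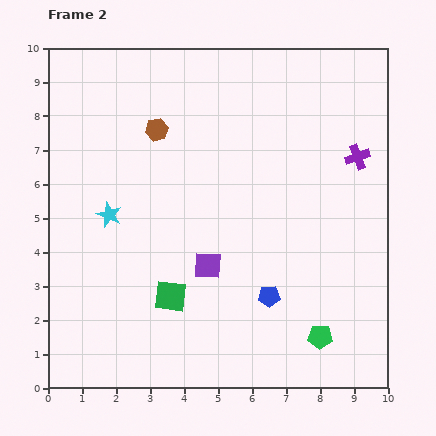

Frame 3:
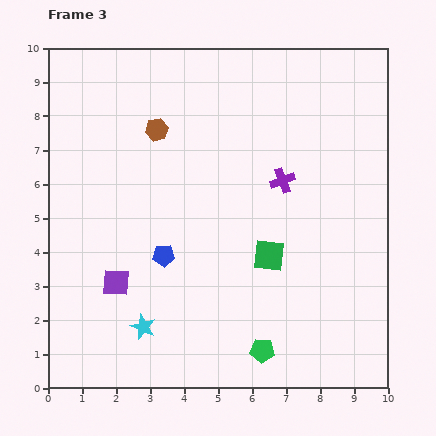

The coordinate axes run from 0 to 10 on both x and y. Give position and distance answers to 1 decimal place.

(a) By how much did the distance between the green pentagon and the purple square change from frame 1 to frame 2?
+1.6

Distance in frame 1: 2.3. Distance in frame 2: 3.9.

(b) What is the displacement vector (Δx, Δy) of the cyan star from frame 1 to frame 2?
(1.1, -3.3)

The cyan star was at (0.7, 8.4) in frame 1 and (1.8, 5.1) in frame 2.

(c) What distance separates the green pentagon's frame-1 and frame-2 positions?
1.8

The green pentagon moved from (6.3, 2.0) to (8.0, 1.5), a distance of √(1.7² + 0.5²) ≈ 1.8.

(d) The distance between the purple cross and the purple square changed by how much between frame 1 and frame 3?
+2.1

Distance in frame 1: 3.6. Distance in frame 3: 5.7.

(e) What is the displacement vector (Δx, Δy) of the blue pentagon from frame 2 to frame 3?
(-3.1, 1.2)

The blue pentagon was at (6.5, 2.7) in frame 2 and (3.4, 3.9) in frame 3.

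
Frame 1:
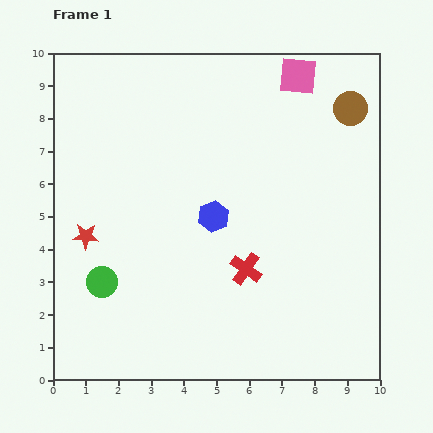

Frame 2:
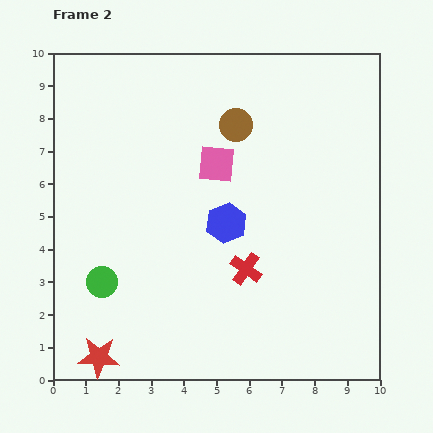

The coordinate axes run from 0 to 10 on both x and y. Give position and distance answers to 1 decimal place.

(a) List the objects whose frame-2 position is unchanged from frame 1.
the green circle, the red cross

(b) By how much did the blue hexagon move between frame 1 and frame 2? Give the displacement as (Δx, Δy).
(0.4, -0.2)

The blue hexagon was at (4.9, 5.0) in frame 1 and (5.3, 4.8) in frame 2.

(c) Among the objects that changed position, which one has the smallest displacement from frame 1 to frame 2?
the blue hexagon

(moved 0.4)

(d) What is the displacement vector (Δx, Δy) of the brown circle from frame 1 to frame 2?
(-3.5, -0.5)

The brown circle was at (9.1, 8.3) in frame 1 and (5.6, 7.8) in frame 2.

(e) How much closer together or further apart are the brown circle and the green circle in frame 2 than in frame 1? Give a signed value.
-3.0

Distance in frame 1: 9.3. Distance in frame 2: 6.3.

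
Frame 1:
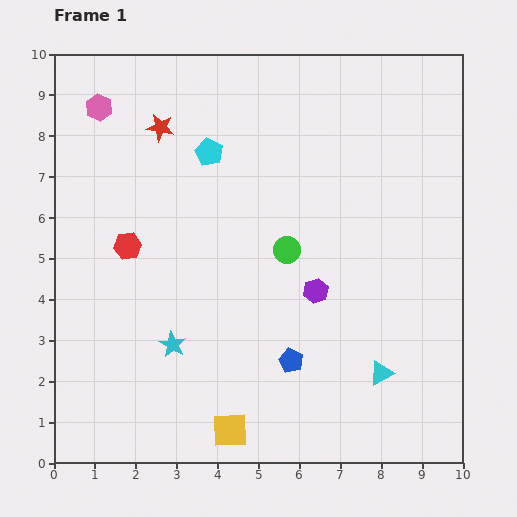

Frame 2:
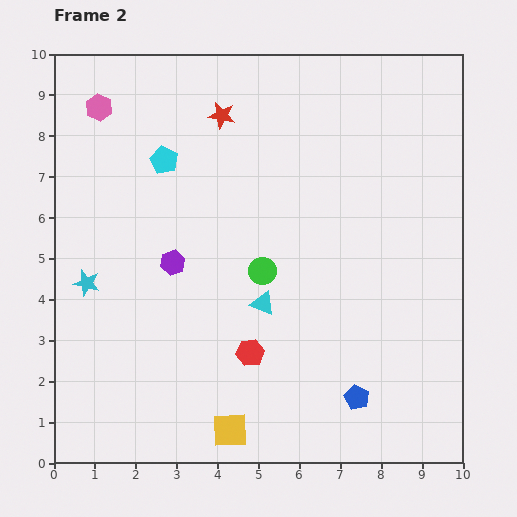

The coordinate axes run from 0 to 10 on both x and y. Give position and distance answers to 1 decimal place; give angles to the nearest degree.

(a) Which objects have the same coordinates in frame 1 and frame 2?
the yellow square, the pink hexagon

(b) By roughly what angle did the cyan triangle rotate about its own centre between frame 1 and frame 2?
50° clockwise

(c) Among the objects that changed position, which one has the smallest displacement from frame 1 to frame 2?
the green circle

(moved 0.8)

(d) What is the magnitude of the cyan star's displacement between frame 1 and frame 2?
2.6

The cyan star moved from (2.9, 2.9) to (0.8, 4.4), a distance of √(2.1² + 1.5²) ≈ 2.6.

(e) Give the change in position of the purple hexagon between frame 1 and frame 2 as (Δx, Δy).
(-3.5, 0.7)

The purple hexagon was at (6.4, 4.2) in frame 1 and (2.9, 4.9) in frame 2.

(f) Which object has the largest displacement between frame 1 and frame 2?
the red hexagon

(moved 4.0; next 3.6)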